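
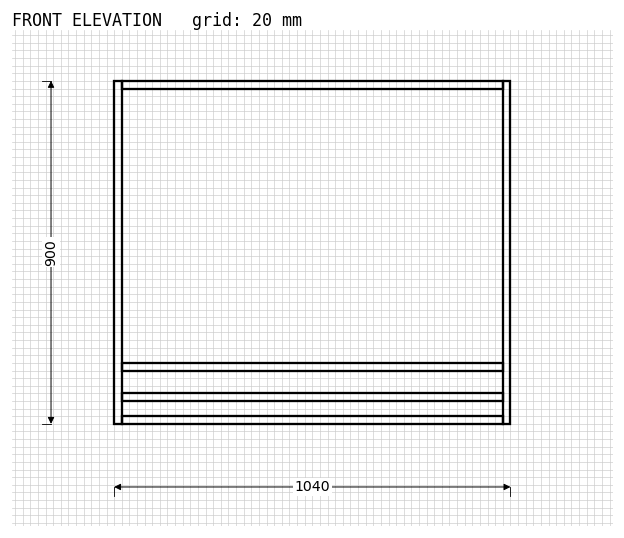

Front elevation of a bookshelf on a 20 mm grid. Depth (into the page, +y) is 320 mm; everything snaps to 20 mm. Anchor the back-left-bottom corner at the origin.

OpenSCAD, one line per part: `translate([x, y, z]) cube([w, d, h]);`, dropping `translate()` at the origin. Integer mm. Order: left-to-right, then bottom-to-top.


cube([20, 320, 900]);
translate([20, 0, 0]) cube([1000, 320, 20]);
translate([20, 0, 60]) cube([1000, 320, 20]);
translate([20, 0, 140]) cube([1000, 320, 20]);
translate([20, 0, 880]) cube([1000, 320, 20]);
translate([1020, 0, 0]) cube([20, 320, 900]);


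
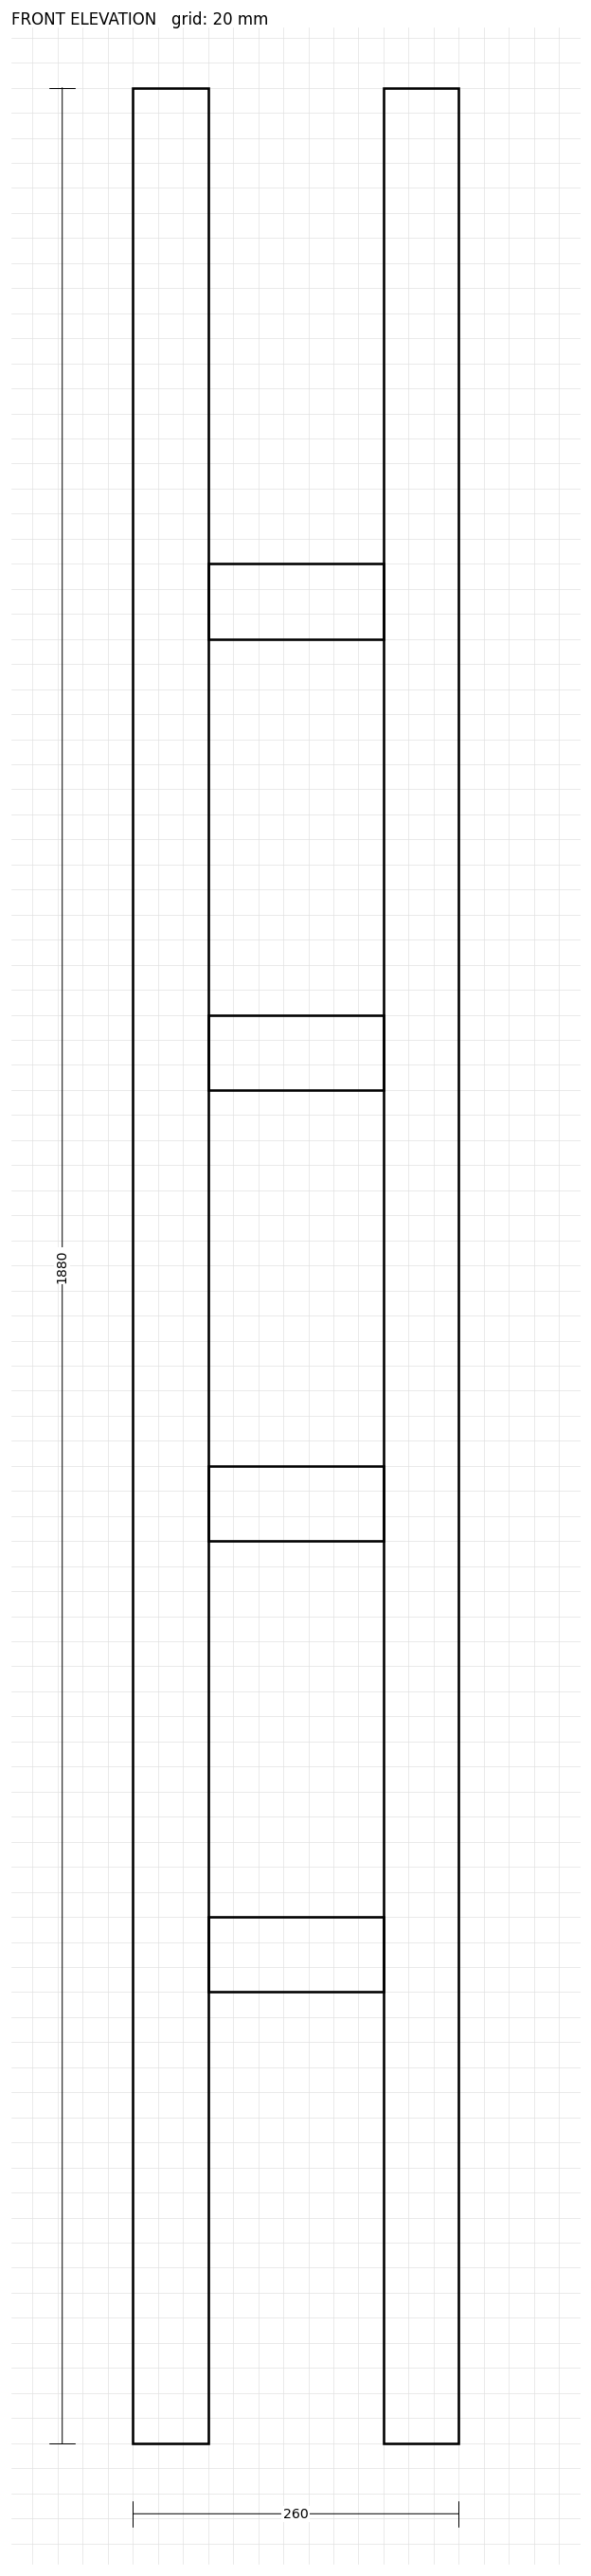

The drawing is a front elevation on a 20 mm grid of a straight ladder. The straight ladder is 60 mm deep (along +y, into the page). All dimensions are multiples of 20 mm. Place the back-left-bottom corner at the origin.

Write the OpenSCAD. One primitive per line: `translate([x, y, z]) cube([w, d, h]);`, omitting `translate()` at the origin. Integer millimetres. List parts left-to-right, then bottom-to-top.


cube([60, 60, 1880]);
translate([60, 0, 360]) cube([140, 60, 60]);
translate([60, 0, 720]) cube([140, 60, 60]);
translate([60, 0, 1080]) cube([140, 60, 60]);
translate([60, 0, 1440]) cube([140, 60, 60]);
translate([200, 0, 0]) cube([60, 60, 1880]);


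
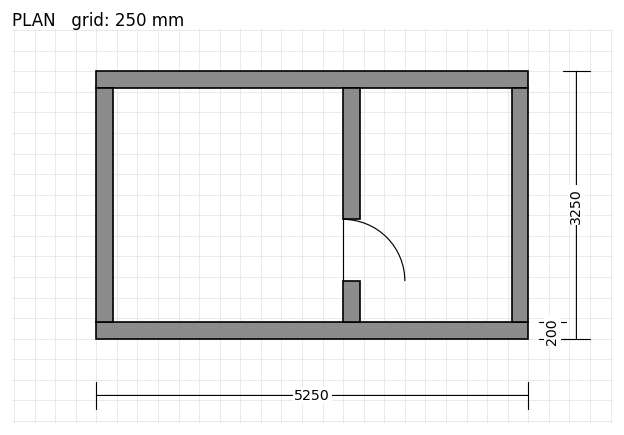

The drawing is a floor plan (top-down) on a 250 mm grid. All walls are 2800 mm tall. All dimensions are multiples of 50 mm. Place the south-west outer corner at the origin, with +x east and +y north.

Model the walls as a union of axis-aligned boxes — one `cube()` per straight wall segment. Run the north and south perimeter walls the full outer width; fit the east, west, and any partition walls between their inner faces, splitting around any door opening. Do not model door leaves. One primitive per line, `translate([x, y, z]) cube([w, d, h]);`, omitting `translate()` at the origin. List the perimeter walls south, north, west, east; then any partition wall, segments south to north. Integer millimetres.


cube([5250, 200, 2800]);
translate([0, 3050, 0]) cube([5250, 200, 2800]);
translate([0, 200, 0]) cube([200, 2850, 2800]);
translate([5050, 200, 0]) cube([200, 2850, 2800]);
translate([3000, 200, 0]) cube([200, 500, 2800]);
translate([3000, 1450, 0]) cube([200, 1600, 2800]);


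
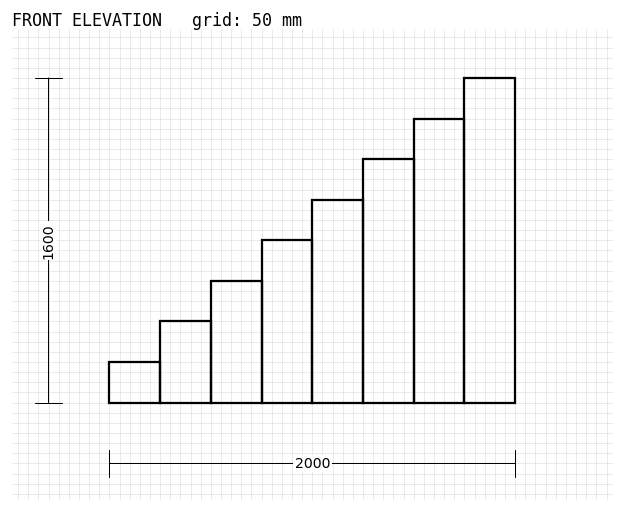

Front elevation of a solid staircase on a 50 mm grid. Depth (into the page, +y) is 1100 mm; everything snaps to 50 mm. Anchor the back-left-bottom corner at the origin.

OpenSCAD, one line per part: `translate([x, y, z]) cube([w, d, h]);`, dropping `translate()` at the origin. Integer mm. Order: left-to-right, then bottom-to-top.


cube([250, 1100, 200]);
translate([250, 0, 0]) cube([250, 1100, 400]);
translate([500, 0, 0]) cube([250, 1100, 600]);
translate([750, 0, 0]) cube([250, 1100, 800]);
translate([1000, 0, 0]) cube([250, 1100, 1000]);
translate([1250, 0, 0]) cube([250, 1100, 1200]);
translate([1500, 0, 0]) cube([250, 1100, 1400]);
translate([1750, 0, 0]) cube([250, 1100, 1600]);


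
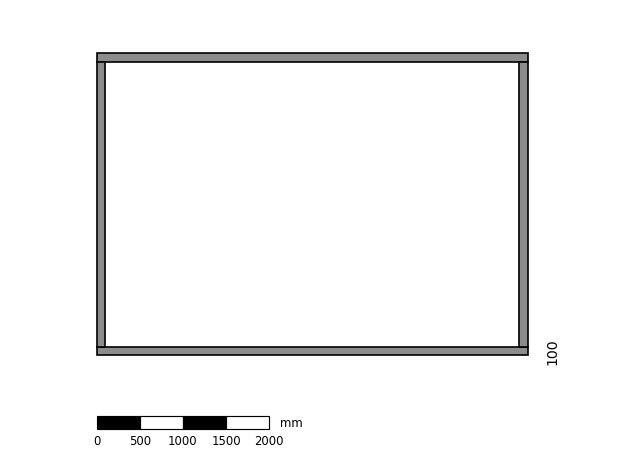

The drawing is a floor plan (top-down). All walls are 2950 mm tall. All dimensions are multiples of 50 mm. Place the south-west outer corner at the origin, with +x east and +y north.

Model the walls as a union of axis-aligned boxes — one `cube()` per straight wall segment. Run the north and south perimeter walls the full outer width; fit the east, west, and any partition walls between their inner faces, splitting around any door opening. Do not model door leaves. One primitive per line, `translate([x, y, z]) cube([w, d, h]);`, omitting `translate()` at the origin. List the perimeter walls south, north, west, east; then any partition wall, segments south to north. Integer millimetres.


cube([5000, 100, 2950]);
translate([0, 3400, 0]) cube([5000, 100, 2950]);
translate([0, 100, 0]) cube([100, 3300, 2950]);
translate([4900, 100, 0]) cube([100, 3300, 2950]);


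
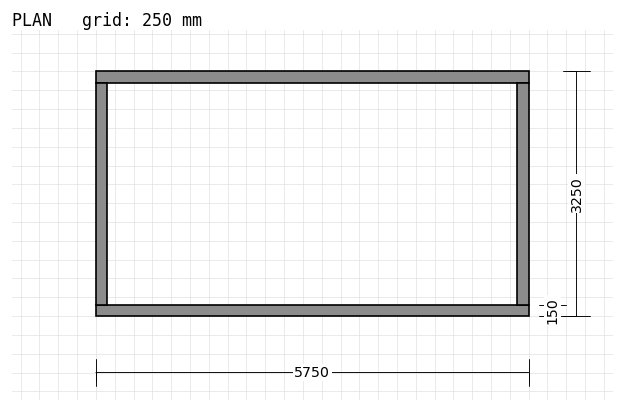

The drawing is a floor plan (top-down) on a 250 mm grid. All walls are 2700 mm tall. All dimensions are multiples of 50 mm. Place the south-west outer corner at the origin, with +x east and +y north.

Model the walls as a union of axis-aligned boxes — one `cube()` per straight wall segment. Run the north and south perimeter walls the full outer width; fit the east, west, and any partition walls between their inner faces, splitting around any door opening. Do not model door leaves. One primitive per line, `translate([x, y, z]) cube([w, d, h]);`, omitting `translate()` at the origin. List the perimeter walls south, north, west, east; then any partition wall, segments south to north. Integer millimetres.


cube([5750, 150, 2700]);
translate([0, 3100, 0]) cube([5750, 150, 2700]);
translate([0, 150, 0]) cube([150, 2950, 2700]);
translate([5600, 150, 0]) cube([150, 2950, 2700]);


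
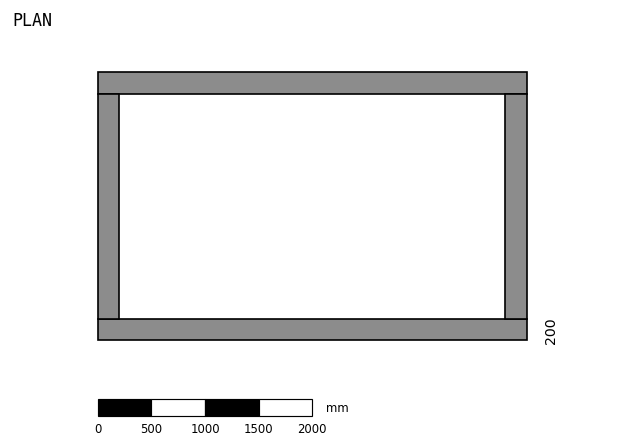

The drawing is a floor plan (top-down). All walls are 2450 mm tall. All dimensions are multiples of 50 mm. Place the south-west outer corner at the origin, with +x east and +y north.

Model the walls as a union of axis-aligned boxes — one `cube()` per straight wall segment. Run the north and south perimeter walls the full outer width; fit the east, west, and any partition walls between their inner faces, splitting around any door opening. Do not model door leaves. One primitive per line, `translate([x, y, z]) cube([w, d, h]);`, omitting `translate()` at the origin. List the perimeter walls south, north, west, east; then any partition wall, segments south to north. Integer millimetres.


cube([4000, 200, 2450]);
translate([0, 2300, 0]) cube([4000, 200, 2450]);
translate([0, 200, 0]) cube([200, 2100, 2450]);
translate([3800, 200, 0]) cube([200, 2100, 2450]);


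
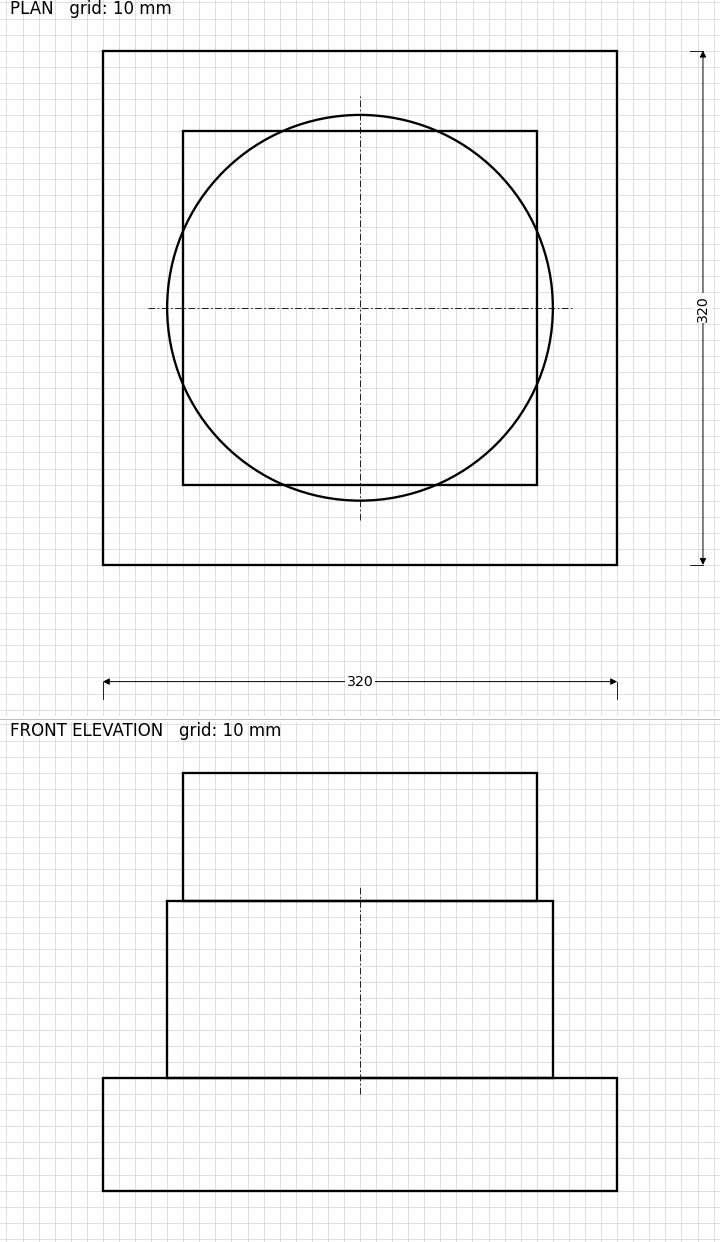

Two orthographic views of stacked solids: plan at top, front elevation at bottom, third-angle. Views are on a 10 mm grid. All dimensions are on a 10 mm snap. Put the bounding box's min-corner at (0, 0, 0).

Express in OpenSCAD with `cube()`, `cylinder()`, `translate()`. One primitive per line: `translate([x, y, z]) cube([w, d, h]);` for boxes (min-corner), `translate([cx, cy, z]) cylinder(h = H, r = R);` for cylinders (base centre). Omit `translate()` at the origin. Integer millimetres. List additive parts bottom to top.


cube([320, 320, 70]);
translate([160, 160, 70]) cylinder(h = 110, r = 120);
translate([50, 50, 180]) cube([220, 220, 80]);


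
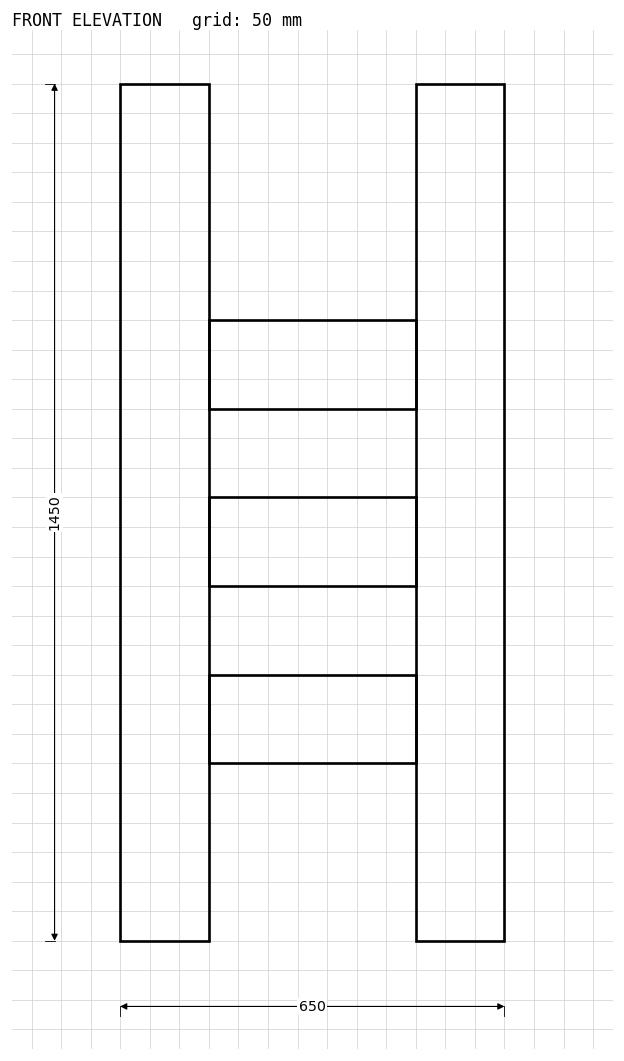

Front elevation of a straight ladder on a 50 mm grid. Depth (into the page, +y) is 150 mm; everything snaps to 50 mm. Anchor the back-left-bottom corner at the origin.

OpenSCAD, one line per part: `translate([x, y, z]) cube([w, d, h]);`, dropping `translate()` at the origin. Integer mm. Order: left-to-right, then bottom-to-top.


cube([150, 150, 1450]);
translate([150, 0, 300]) cube([350, 150, 150]);
translate([150, 0, 600]) cube([350, 150, 150]);
translate([150, 0, 900]) cube([350, 150, 150]);
translate([500, 0, 0]) cube([150, 150, 1450]);


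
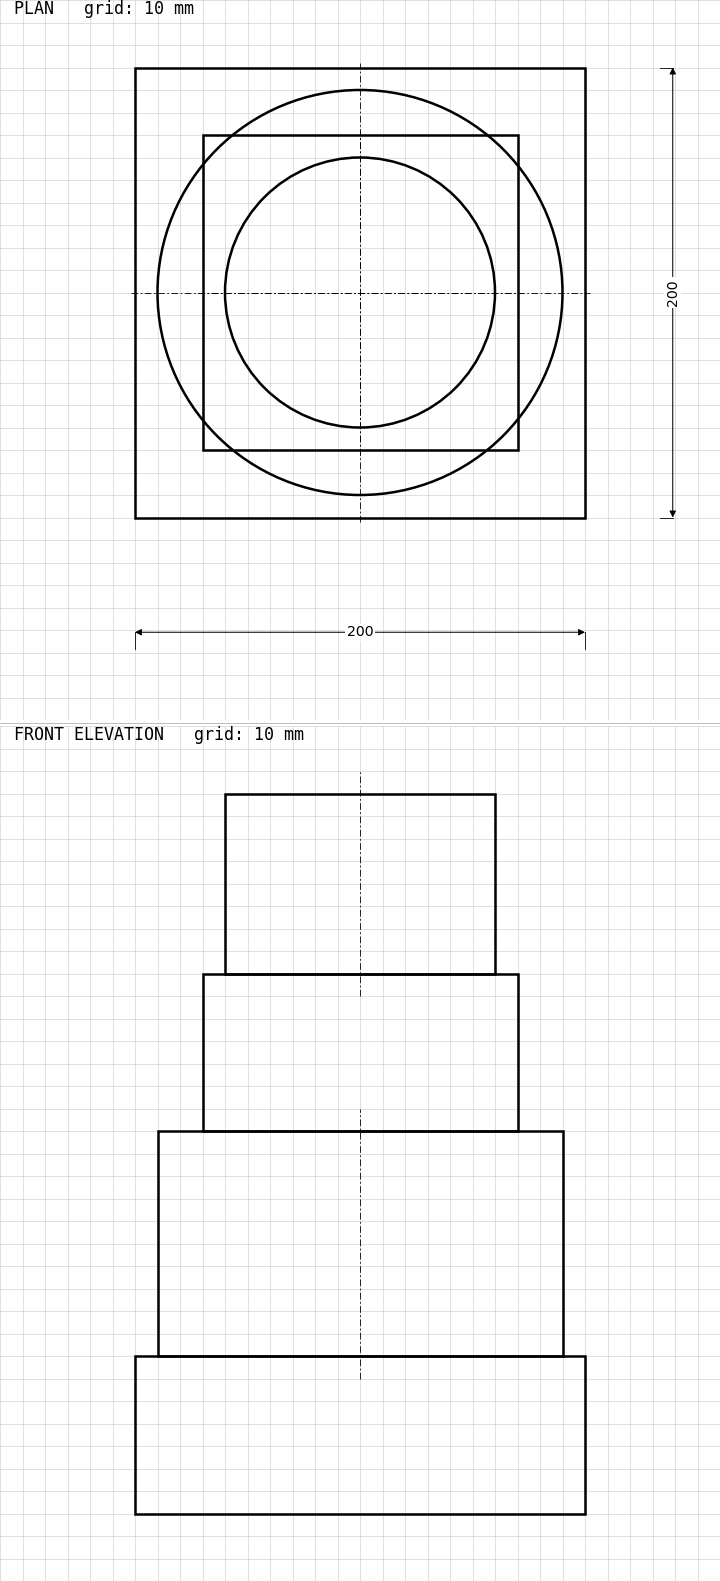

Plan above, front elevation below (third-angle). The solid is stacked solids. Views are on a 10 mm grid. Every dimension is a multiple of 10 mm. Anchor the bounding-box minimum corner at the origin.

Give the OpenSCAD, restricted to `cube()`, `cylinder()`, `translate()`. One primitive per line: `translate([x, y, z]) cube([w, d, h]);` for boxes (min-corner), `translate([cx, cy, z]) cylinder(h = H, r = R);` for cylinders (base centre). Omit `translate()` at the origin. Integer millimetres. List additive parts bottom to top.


cube([200, 200, 70]);
translate([100, 100, 70]) cylinder(h = 100, r = 90);
translate([30, 30, 170]) cube([140, 140, 70]);
translate([100, 100, 240]) cylinder(h = 80, r = 60);


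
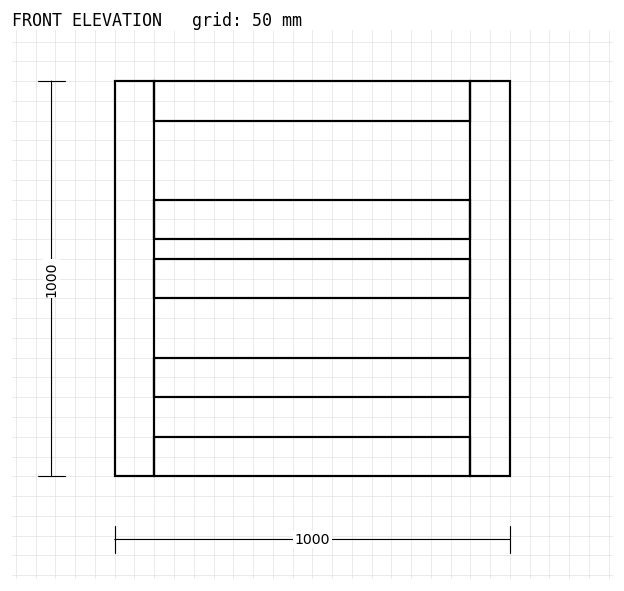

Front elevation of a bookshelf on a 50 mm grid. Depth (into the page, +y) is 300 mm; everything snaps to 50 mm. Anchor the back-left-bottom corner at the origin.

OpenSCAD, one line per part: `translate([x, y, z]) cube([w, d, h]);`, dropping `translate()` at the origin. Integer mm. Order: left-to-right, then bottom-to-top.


cube([100, 300, 1000]);
translate([100, 0, 0]) cube([800, 300, 100]);
translate([100, 0, 200]) cube([800, 300, 100]);
translate([100, 0, 450]) cube([800, 300, 100]);
translate([100, 0, 600]) cube([800, 300, 100]);
translate([100, 0, 900]) cube([800, 300, 100]);
translate([900, 0, 0]) cube([100, 300, 1000]);


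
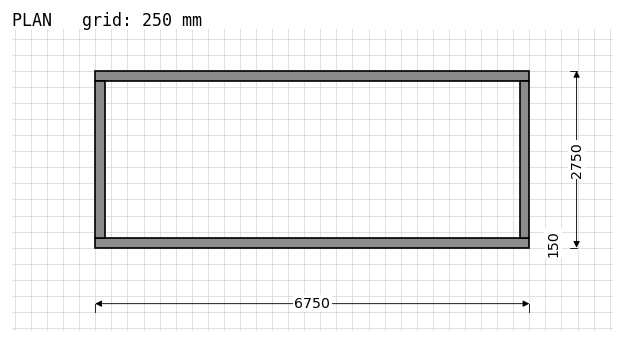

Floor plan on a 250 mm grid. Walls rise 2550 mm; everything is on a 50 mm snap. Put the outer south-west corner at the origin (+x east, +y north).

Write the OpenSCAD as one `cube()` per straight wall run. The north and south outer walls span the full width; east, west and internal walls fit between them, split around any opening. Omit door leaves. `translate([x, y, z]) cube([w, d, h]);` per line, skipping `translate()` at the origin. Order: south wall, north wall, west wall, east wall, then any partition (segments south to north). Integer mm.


cube([6750, 150, 2550]);
translate([0, 2600, 0]) cube([6750, 150, 2550]);
translate([0, 150, 0]) cube([150, 2450, 2550]);
translate([6600, 150, 0]) cube([150, 2450, 2550]);


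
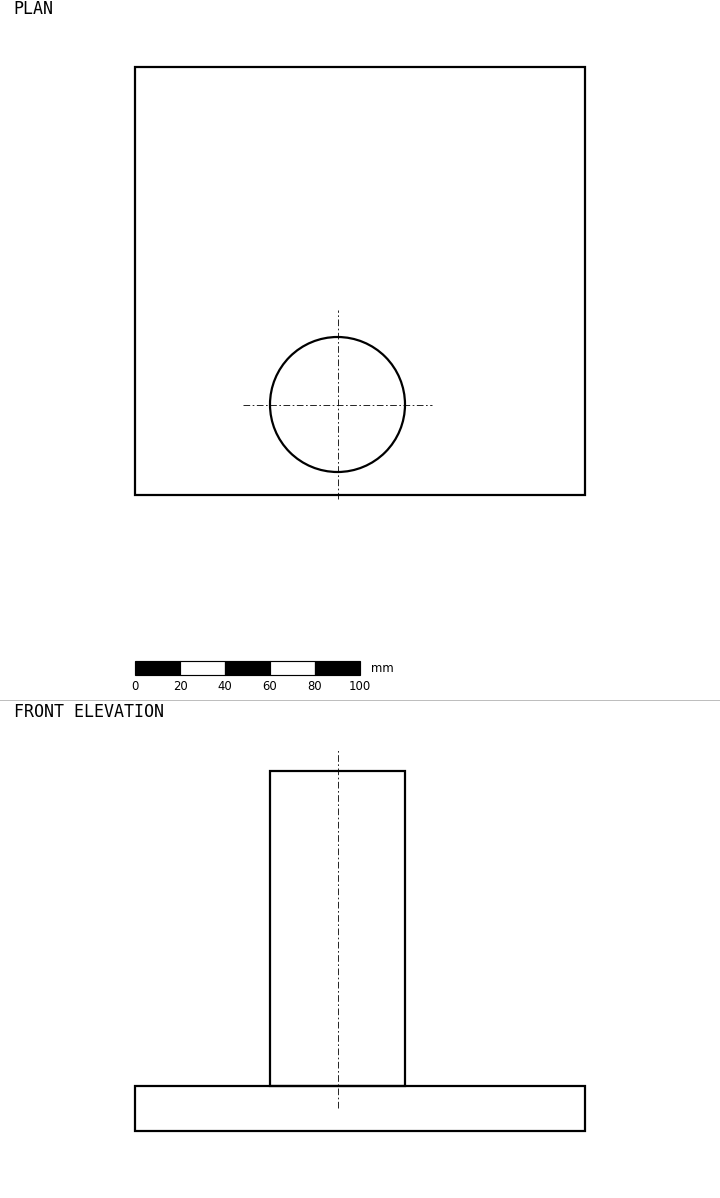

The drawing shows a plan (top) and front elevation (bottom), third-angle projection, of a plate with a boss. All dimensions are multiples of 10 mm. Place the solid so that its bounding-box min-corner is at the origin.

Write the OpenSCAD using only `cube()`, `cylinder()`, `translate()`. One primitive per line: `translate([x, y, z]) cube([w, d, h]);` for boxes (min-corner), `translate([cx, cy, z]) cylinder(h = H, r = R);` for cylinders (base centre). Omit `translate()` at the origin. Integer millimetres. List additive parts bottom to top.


cube([200, 190, 20]);
translate([90, 40, 20]) cylinder(h = 140, r = 30);


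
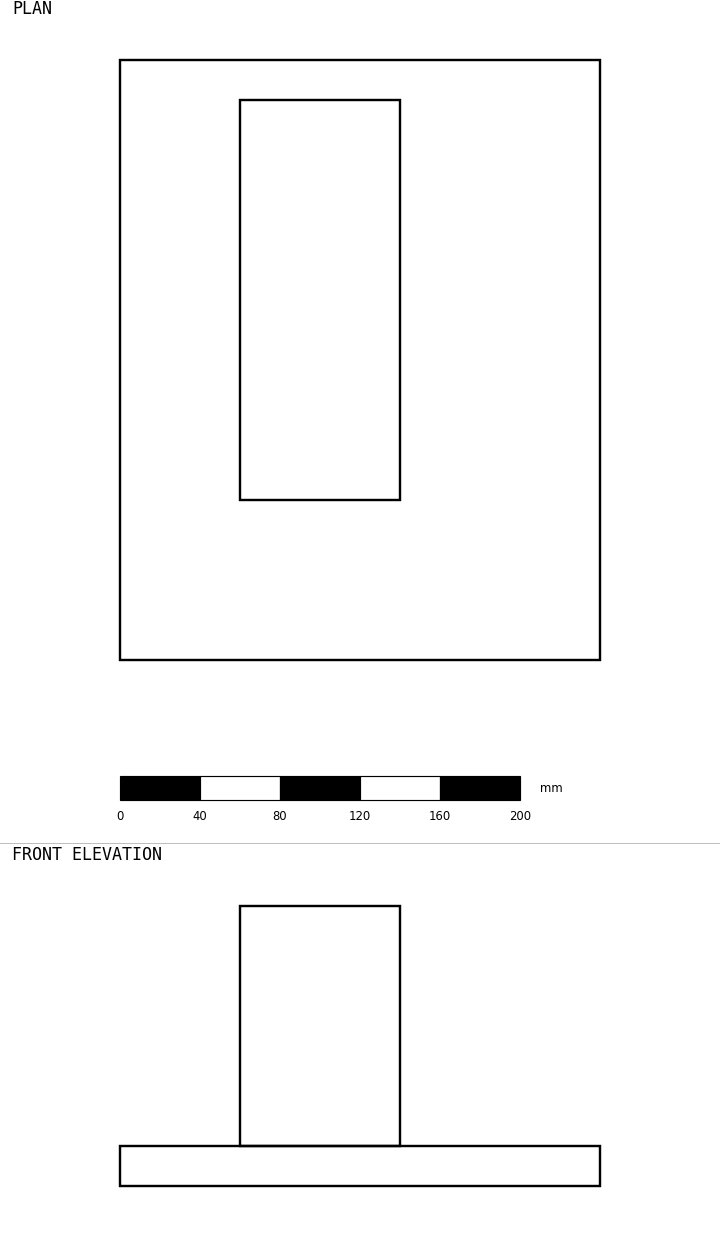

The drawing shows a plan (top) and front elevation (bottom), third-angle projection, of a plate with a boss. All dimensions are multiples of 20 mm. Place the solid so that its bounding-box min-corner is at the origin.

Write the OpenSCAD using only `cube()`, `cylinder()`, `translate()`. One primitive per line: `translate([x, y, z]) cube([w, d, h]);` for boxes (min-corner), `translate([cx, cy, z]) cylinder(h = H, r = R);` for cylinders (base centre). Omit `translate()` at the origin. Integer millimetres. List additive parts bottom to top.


cube([240, 300, 20]);
translate([60, 80, 20]) cube([80, 200, 120]);


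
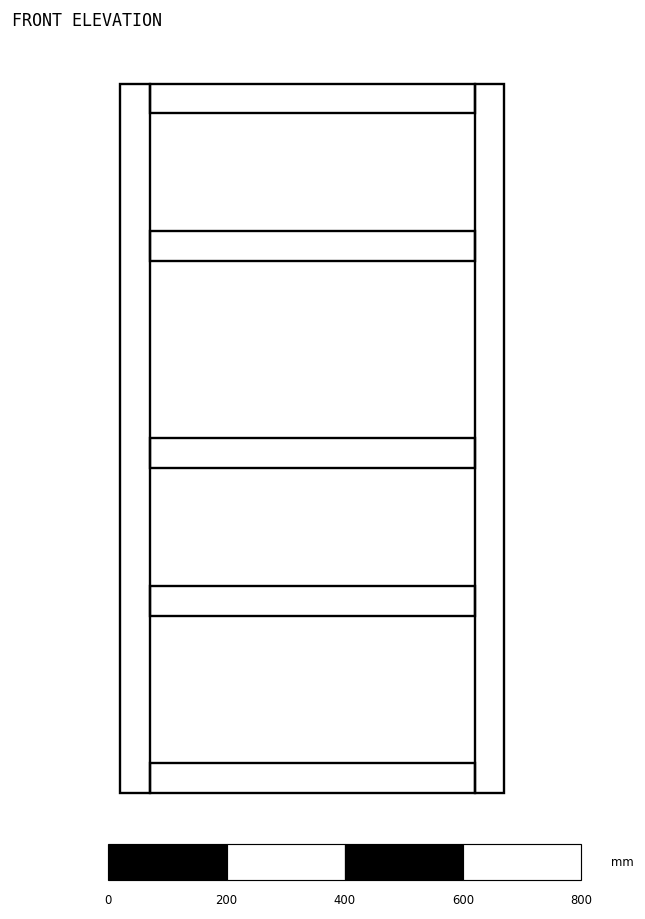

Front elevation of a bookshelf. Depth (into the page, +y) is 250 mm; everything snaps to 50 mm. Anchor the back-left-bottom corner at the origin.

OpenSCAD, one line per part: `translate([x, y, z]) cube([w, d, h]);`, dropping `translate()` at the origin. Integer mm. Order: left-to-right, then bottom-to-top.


cube([50, 250, 1200]);
translate([50, 0, 0]) cube([550, 250, 50]);
translate([50, 0, 300]) cube([550, 250, 50]);
translate([50, 0, 550]) cube([550, 250, 50]);
translate([50, 0, 900]) cube([550, 250, 50]);
translate([50, 0, 1150]) cube([550, 250, 50]);
translate([600, 0, 0]) cube([50, 250, 1200]);


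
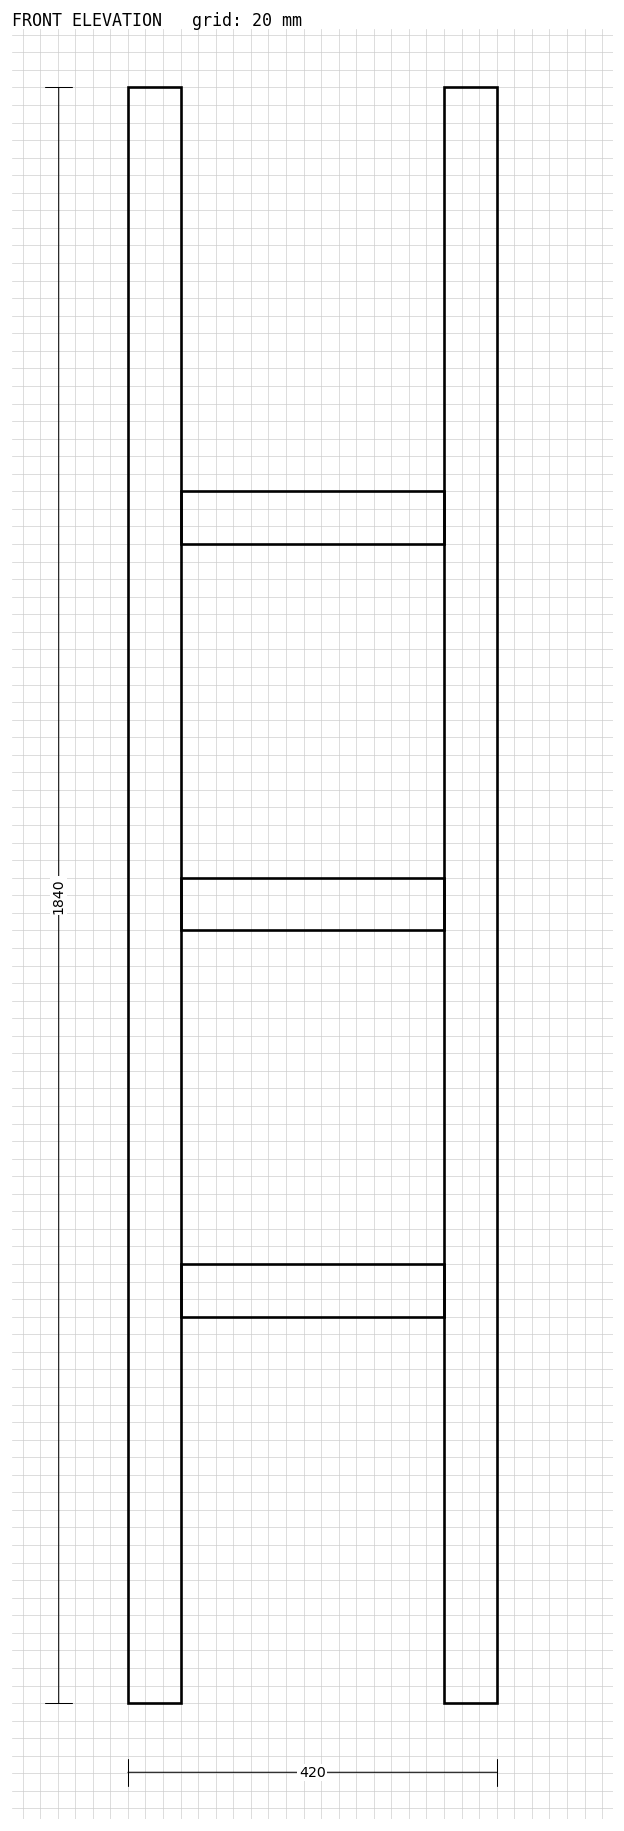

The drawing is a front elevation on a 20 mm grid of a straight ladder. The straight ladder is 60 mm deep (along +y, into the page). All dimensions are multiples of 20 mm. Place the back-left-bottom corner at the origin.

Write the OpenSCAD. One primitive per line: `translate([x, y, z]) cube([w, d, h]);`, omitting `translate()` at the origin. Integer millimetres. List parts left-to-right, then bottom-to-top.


cube([60, 60, 1840]);
translate([60, 0, 440]) cube([300, 60, 60]);
translate([60, 0, 880]) cube([300, 60, 60]);
translate([60, 0, 1320]) cube([300, 60, 60]);
translate([360, 0, 0]) cube([60, 60, 1840]);


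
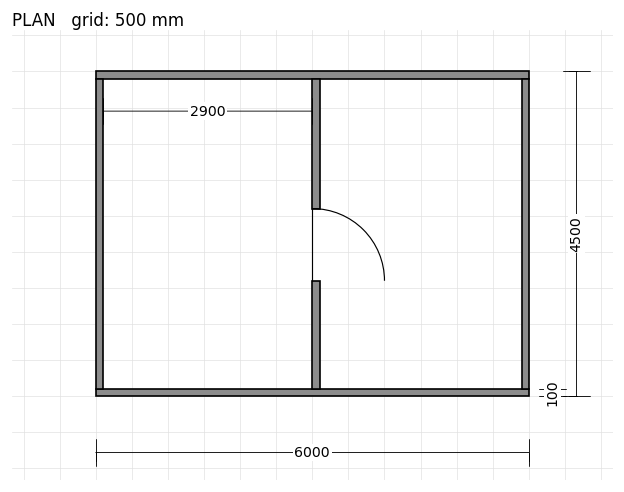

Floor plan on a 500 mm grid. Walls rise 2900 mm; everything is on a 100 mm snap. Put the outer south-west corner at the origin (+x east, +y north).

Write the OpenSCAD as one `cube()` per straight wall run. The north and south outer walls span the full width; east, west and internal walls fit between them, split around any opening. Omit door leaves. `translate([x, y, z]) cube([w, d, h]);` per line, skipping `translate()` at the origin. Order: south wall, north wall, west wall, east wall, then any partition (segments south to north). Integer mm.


cube([6000, 100, 2900]);
translate([0, 4400, 0]) cube([6000, 100, 2900]);
translate([0, 100, 0]) cube([100, 4300, 2900]);
translate([5900, 100, 0]) cube([100, 4300, 2900]);
translate([3000, 100, 0]) cube([100, 1500, 2900]);
translate([3000, 2600, 0]) cube([100, 1800, 2900]);


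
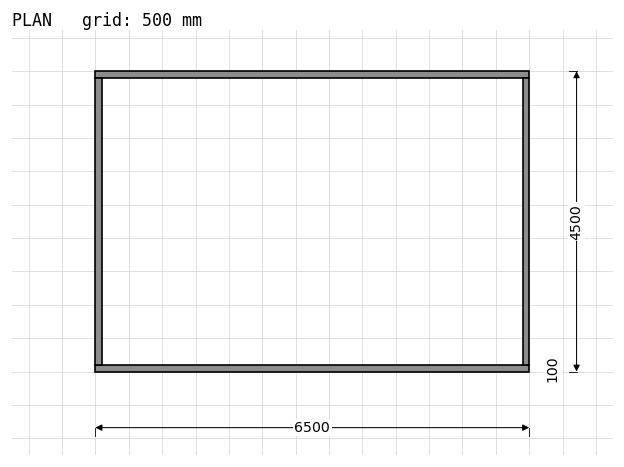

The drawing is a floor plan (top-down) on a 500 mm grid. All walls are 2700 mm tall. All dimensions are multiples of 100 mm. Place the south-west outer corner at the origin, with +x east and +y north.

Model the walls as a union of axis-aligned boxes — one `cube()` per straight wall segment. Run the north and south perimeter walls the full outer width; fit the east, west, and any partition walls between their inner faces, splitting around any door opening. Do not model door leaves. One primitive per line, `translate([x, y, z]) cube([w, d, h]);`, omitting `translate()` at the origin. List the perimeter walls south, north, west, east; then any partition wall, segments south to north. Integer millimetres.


cube([6500, 100, 2700]);
translate([0, 4400, 0]) cube([6500, 100, 2700]);
translate([0, 100, 0]) cube([100, 4300, 2700]);
translate([6400, 100, 0]) cube([100, 4300, 2700]);


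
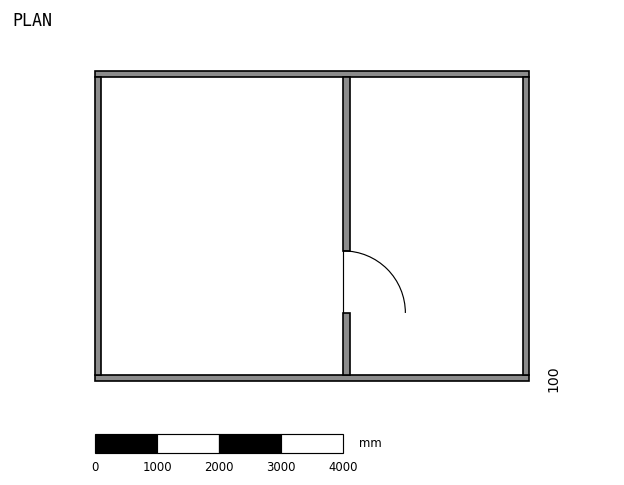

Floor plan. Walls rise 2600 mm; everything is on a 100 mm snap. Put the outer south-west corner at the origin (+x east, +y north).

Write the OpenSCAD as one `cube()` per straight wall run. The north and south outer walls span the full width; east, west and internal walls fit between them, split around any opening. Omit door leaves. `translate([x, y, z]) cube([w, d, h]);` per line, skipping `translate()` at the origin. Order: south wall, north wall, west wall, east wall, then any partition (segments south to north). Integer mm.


cube([7000, 100, 2600]);
translate([0, 4900, 0]) cube([7000, 100, 2600]);
translate([0, 100, 0]) cube([100, 4800, 2600]);
translate([6900, 100, 0]) cube([100, 4800, 2600]);
translate([4000, 100, 0]) cube([100, 1000, 2600]);
translate([4000, 2100, 0]) cube([100, 2800, 2600]);


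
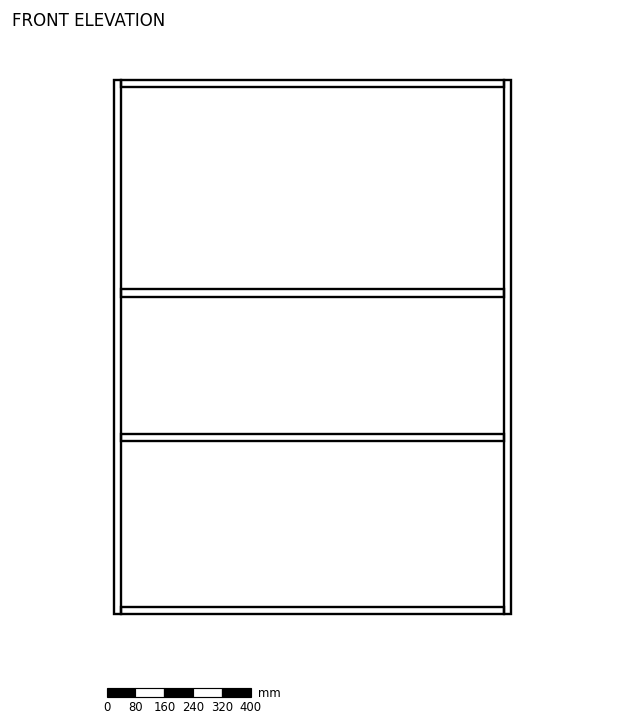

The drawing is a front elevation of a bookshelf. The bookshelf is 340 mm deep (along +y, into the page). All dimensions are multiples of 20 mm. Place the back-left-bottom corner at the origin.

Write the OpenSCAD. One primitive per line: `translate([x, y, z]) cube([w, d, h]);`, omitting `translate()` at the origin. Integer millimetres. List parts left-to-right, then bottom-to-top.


cube([20, 340, 1480]);
translate([20, 0, 0]) cube([1060, 340, 20]);
translate([20, 0, 480]) cube([1060, 340, 20]);
translate([20, 0, 880]) cube([1060, 340, 20]);
translate([20, 0, 1460]) cube([1060, 340, 20]);
translate([1080, 0, 0]) cube([20, 340, 1480]);


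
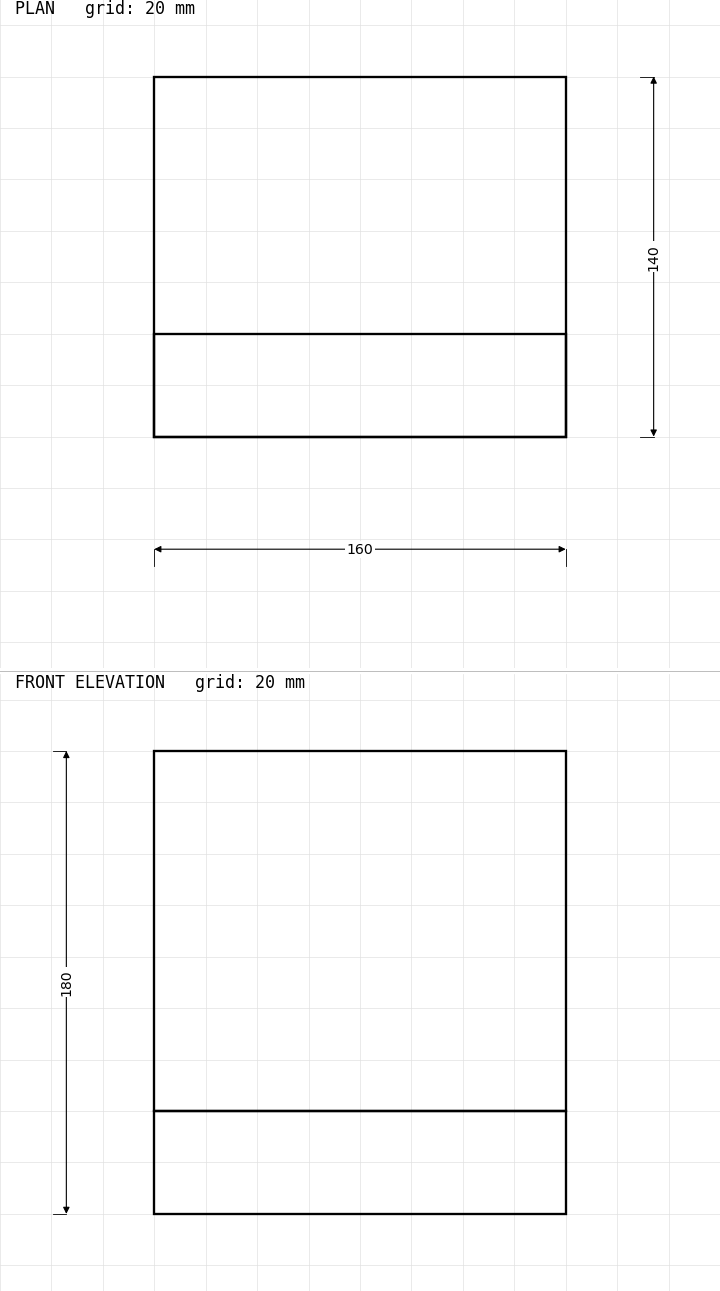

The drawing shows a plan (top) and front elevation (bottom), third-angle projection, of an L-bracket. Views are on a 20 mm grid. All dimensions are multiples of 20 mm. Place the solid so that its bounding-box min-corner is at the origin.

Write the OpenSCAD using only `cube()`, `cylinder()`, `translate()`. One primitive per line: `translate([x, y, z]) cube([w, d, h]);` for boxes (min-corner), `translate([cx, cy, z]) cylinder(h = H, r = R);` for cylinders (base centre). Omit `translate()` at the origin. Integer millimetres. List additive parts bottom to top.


cube([160, 140, 40]);
translate([0, 0, 40]) cube([160, 40, 140]);


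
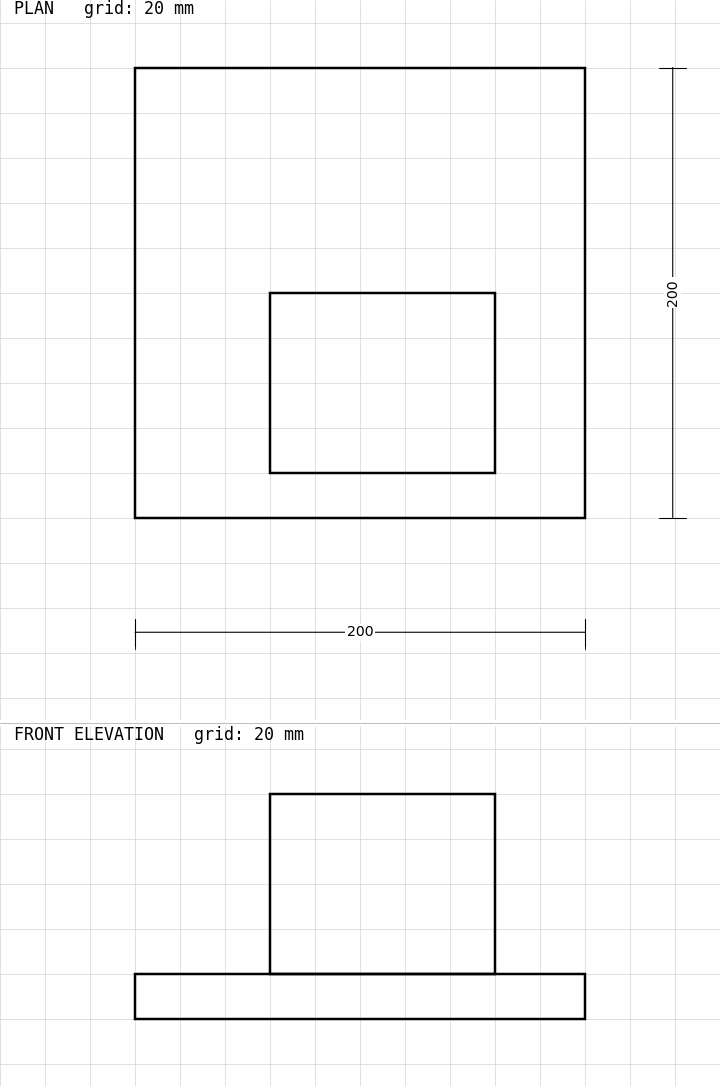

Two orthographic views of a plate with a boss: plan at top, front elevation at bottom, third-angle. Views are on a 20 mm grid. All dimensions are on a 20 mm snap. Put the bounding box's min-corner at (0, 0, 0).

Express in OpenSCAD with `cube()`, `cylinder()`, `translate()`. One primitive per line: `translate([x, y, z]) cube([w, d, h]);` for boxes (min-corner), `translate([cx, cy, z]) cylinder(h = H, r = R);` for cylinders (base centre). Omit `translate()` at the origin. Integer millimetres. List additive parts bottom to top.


cube([200, 200, 20]);
translate([60, 20, 20]) cube([100, 80, 80]);


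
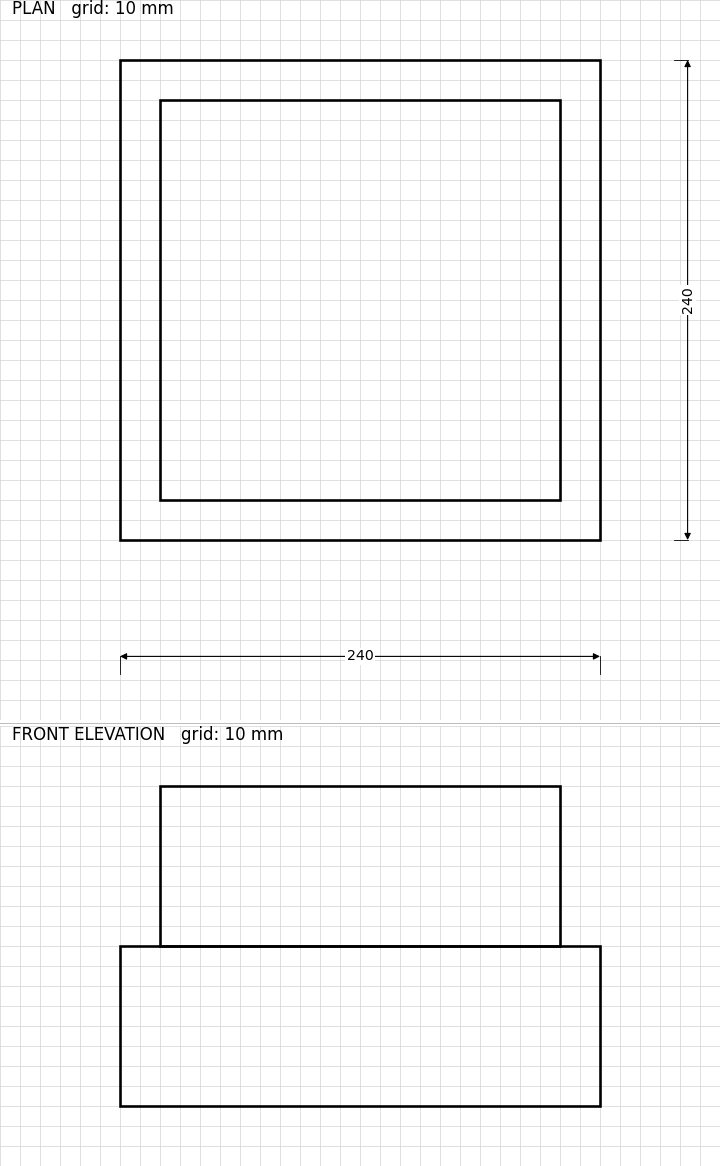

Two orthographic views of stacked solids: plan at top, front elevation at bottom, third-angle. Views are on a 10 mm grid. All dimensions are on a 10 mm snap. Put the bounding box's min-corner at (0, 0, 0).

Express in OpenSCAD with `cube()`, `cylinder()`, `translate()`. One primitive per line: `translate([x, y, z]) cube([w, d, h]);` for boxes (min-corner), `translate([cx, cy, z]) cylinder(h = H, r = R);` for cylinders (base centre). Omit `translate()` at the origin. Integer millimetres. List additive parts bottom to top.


cube([240, 240, 80]);
translate([20, 20, 80]) cube([200, 200, 80]);


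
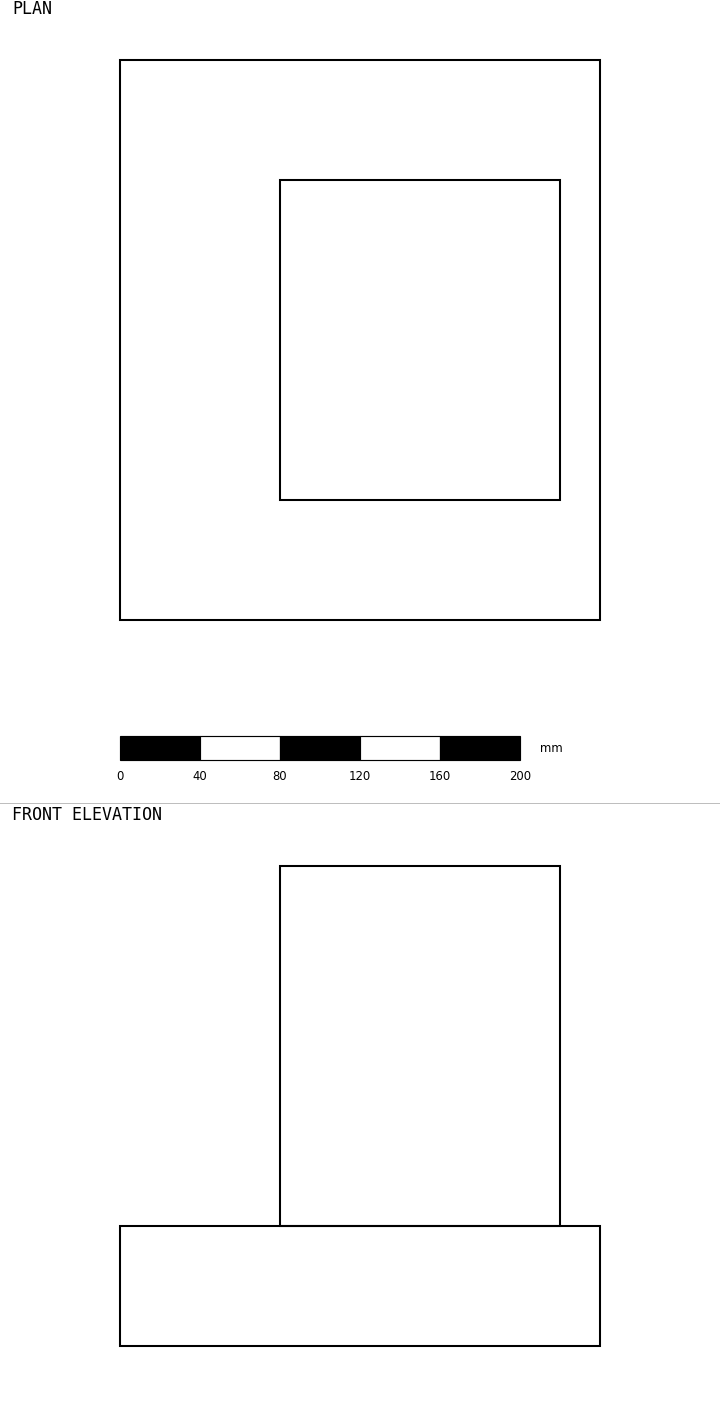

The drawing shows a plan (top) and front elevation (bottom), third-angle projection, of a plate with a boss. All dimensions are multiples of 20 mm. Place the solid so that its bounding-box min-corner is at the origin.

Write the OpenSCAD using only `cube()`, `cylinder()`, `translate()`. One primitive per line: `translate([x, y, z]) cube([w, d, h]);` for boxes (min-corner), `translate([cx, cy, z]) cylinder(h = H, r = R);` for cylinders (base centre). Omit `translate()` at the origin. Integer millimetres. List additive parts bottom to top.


cube([240, 280, 60]);
translate([80, 60, 60]) cube([140, 160, 180]);


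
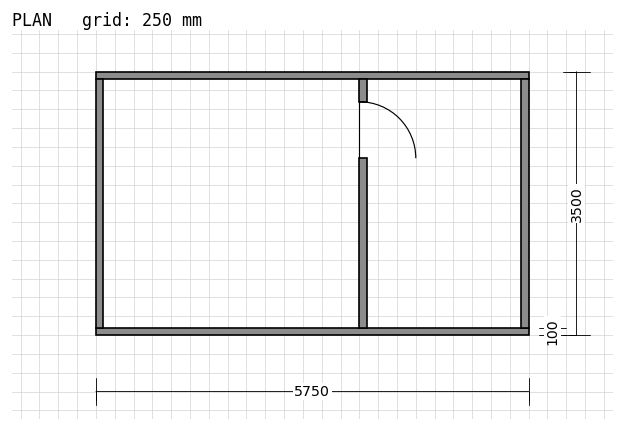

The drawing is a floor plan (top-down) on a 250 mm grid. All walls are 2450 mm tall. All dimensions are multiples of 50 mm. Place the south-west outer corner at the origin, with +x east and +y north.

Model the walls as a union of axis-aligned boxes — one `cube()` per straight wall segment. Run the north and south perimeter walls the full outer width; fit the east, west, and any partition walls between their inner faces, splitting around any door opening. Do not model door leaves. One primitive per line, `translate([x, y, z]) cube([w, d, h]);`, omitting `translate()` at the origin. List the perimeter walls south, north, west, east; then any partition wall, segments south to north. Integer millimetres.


cube([5750, 100, 2450]);
translate([0, 3400, 0]) cube([5750, 100, 2450]);
translate([0, 100, 0]) cube([100, 3300, 2450]);
translate([5650, 100, 0]) cube([100, 3300, 2450]);
translate([3500, 100, 0]) cube([100, 2250, 2450]);
translate([3500, 3100, 0]) cube([100, 300, 2450]);


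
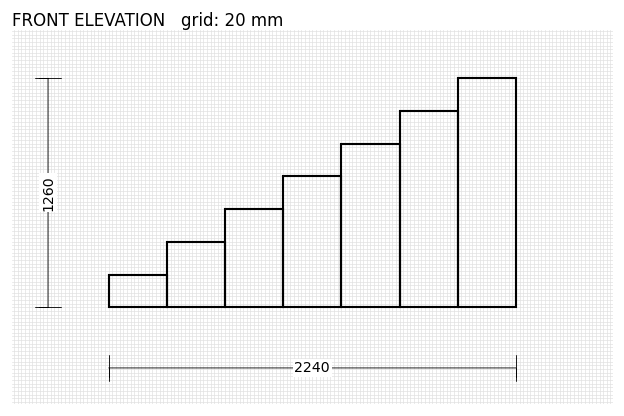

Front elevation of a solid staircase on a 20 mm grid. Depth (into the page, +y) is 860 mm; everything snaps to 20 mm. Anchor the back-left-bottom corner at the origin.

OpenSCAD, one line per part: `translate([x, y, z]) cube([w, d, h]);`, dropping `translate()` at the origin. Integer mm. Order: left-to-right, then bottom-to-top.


cube([320, 860, 180]);
translate([320, 0, 0]) cube([320, 860, 360]);
translate([640, 0, 0]) cube([320, 860, 540]);
translate([960, 0, 0]) cube([320, 860, 720]);
translate([1280, 0, 0]) cube([320, 860, 900]);
translate([1600, 0, 0]) cube([320, 860, 1080]);
translate([1920, 0, 0]) cube([320, 860, 1260]);


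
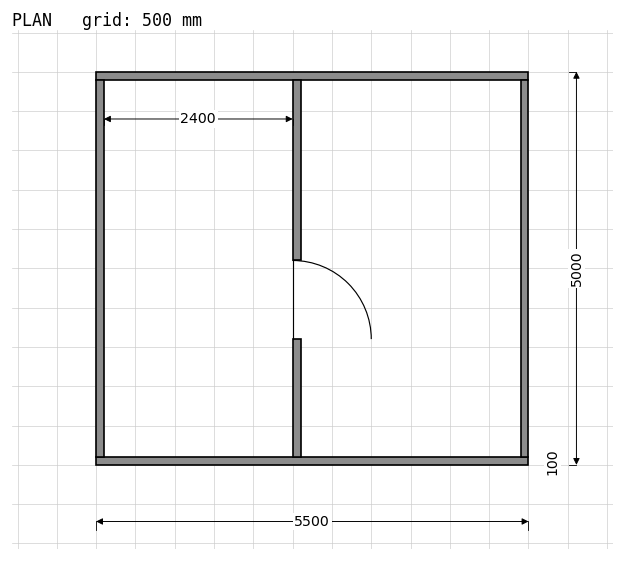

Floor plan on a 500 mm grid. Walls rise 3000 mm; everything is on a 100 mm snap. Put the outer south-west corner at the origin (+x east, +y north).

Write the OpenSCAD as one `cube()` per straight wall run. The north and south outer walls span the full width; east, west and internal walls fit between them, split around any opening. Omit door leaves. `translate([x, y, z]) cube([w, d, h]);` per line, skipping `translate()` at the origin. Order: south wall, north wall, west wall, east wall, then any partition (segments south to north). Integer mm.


cube([5500, 100, 3000]);
translate([0, 4900, 0]) cube([5500, 100, 3000]);
translate([0, 100, 0]) cube([100, 4800, 3000]);
translate([5400, 100, 0]) cube([100, 4800, 3000]);
translate([2500, 100, 0]) cube([100, 1500, 3000]);
translate([2500, 2600, 0]) cube([100, 2300, 3000]);


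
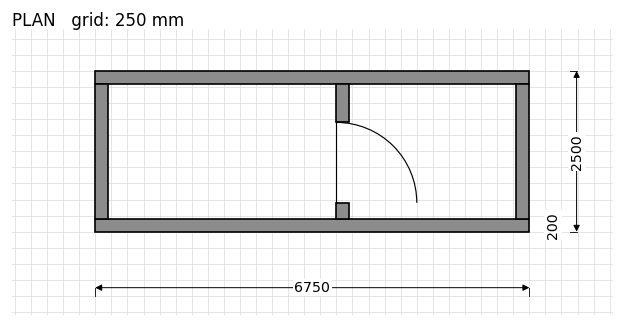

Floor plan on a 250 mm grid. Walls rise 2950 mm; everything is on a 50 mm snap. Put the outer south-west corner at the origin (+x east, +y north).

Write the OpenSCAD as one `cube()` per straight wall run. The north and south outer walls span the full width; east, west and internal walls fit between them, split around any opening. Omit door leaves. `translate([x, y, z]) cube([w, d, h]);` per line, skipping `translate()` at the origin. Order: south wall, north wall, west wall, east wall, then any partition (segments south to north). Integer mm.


cube([6750, 200, 2950]);
translate([0, 2300, 0]) cube([6750, 200, 2950]);
translate([0, 200, 0]) cube([200, 2100, 2950]);
translate([6550, 200, 0]) cube([200, 2100, 2950]);
translate([3750, 200, 0]) cube([200, 250, 2950]);
translate([3750, 1700, 0]) cube([200, 600, 2950]);


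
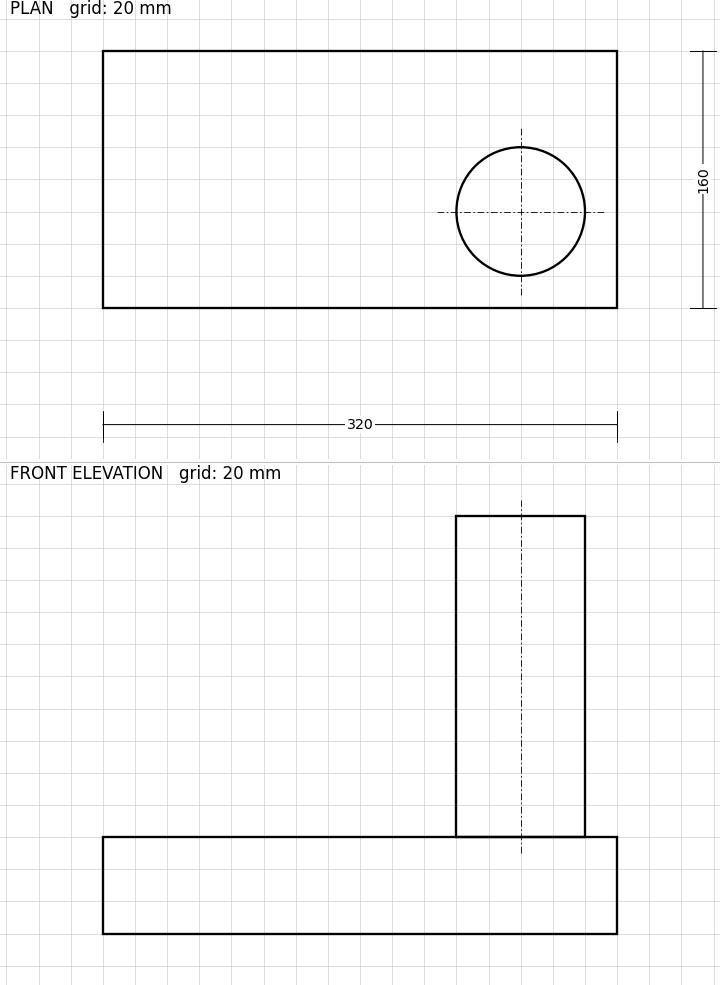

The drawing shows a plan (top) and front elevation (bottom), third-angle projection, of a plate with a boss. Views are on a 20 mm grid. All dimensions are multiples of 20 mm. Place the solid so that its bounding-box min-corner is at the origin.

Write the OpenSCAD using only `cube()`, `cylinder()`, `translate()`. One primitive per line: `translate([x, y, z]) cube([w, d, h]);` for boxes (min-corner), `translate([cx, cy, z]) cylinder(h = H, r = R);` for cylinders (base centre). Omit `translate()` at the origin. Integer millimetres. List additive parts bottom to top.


cube([320, 160, 60]);
translate([260, 60, 60]) cylinder(h = 200, r = 40);


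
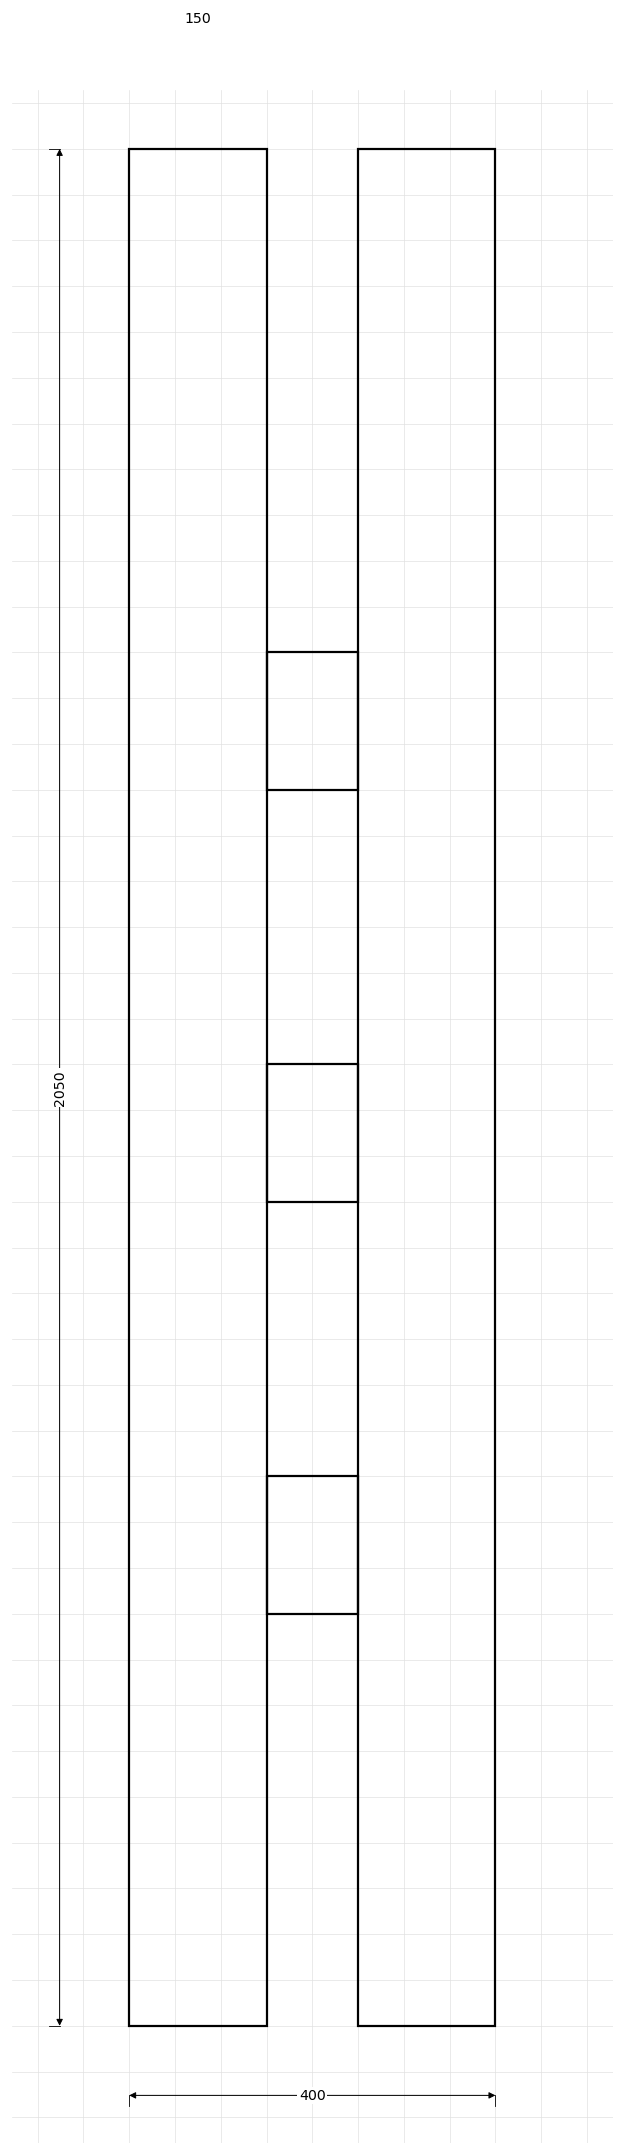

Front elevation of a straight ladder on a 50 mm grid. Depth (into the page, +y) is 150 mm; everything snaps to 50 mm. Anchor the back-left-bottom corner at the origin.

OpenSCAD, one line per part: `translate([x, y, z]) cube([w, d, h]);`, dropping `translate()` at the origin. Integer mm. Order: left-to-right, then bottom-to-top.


cube([150, 150, 2050]);
translate([150, 0, 450]) cube([100, 150, 150]);
translate([150, 0, 900]) cube([100, 150, 150]);
translate([150, 0, 1350]) cube([100, 150, 150]);
translate([250, 0, 0]) cube([150, 150, 2050]);


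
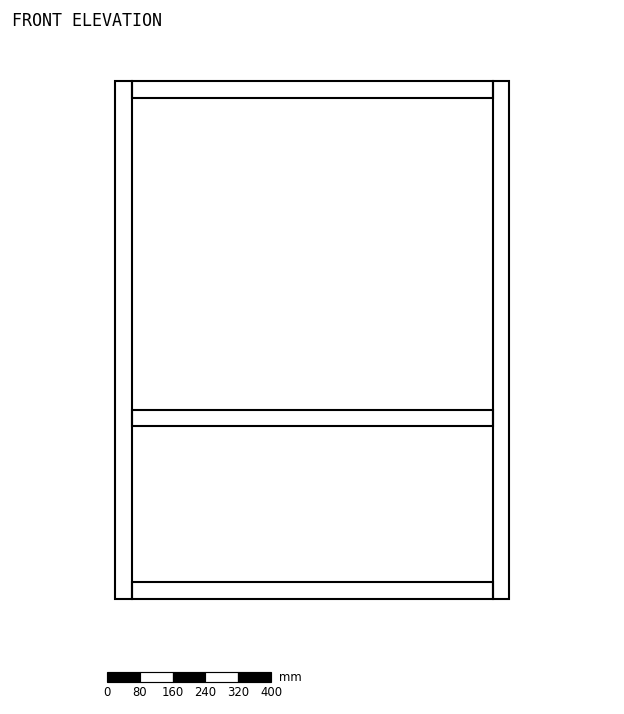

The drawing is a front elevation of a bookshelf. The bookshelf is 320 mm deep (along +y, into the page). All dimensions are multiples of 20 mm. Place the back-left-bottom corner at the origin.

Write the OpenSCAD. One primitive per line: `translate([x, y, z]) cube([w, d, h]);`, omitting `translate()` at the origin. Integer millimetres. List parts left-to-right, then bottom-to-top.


cube([40, 320, 1260]);
translate([40, 0, 0]) cube([880, 320, 40]);
translate([40, 0, 420]) cube([880, 320, 40]);
translate([40, 0, 1220]) cube([880, 320, 40]);
translate([920, 0, 0]) cube([40, 320, 1260]);


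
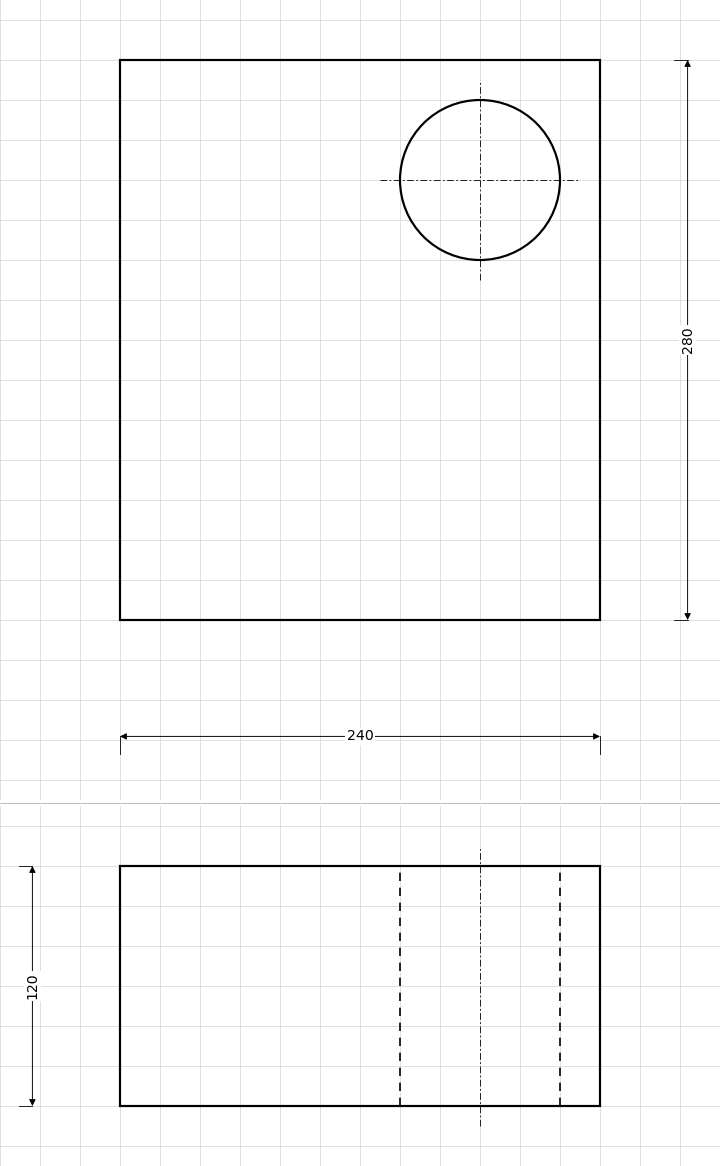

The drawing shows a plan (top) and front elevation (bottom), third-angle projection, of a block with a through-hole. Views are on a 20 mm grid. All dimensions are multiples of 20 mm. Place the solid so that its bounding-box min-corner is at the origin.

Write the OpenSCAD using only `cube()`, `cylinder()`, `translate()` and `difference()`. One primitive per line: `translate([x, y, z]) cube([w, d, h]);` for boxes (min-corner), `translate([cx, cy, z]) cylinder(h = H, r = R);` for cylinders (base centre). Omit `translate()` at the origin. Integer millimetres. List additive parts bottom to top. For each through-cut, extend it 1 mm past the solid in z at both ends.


difference() {
  cube([240, 280, 120]);
  translate([180, 220, -1]) cylinder(h = 122, r = 40);
}


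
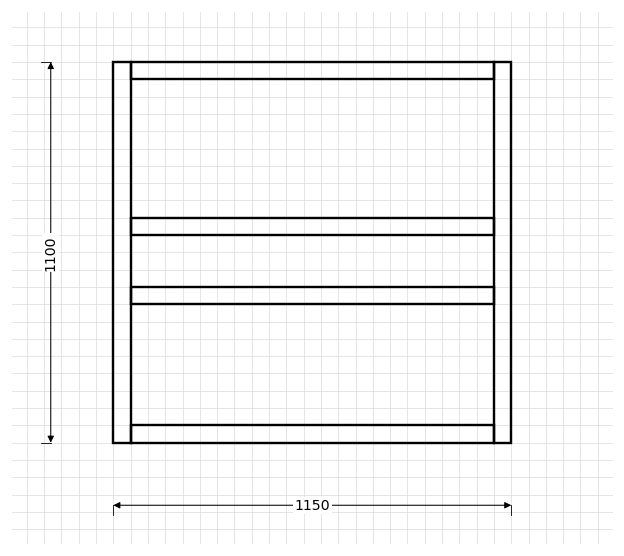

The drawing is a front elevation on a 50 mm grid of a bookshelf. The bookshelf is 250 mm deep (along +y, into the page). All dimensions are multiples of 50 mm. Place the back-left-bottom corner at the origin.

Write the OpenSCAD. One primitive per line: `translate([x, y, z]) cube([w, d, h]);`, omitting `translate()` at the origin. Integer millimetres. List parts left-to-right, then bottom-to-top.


cube([50, 250, 1100]);
translate([50, 0, 0]) cube([1050, 250, 50]);
translate([50, 0, 400]) cube([1050, 250, 50]);
translate([50, 0, 600]) cube([1050, 250, 50]);
translate([50, 0, 1050]) cube([1050, 250, 50]);
translate([1100, 0, 0]) cube([50, 250, 1100]);


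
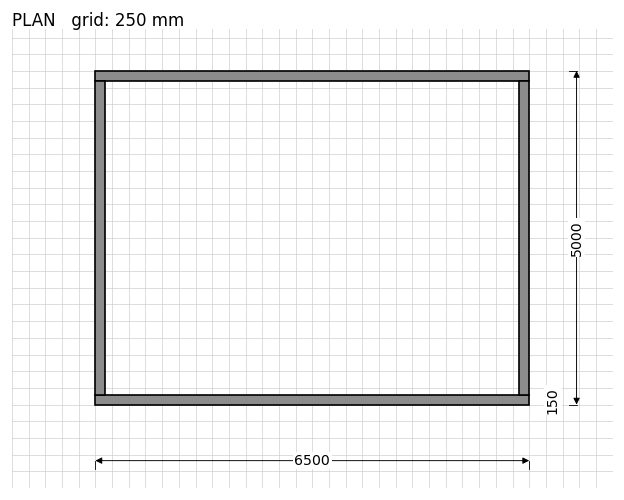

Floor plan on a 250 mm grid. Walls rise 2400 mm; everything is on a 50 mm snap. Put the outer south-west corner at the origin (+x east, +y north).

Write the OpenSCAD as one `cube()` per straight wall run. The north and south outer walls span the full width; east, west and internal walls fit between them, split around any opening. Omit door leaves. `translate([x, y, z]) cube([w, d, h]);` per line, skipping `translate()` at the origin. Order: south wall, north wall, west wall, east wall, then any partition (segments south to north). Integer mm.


cube([6500, 150, 2400]);
translate([0, 4850, 0]) cube([6500, 150, 2400]);
translate([0, 150, 0]) cube([150, 4700, 2400]);
translate([6350, 150, 0]) cube([150, 4700, 2400]);


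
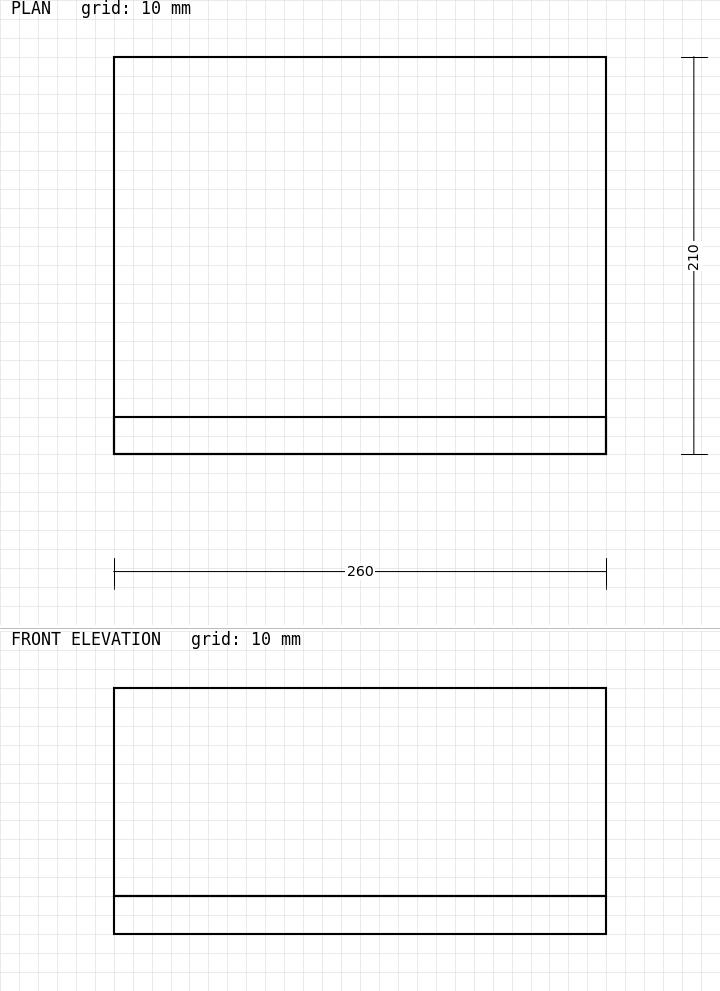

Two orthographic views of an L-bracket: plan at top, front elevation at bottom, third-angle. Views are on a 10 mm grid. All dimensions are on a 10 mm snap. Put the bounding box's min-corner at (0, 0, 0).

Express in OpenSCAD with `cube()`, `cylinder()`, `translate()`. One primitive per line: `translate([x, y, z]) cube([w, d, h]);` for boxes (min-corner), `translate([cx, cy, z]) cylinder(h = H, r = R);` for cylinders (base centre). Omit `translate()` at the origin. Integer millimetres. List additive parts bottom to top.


cube([260, 210, 20]);
translate([0, 0, 20]) cube([260, 20, 110]);


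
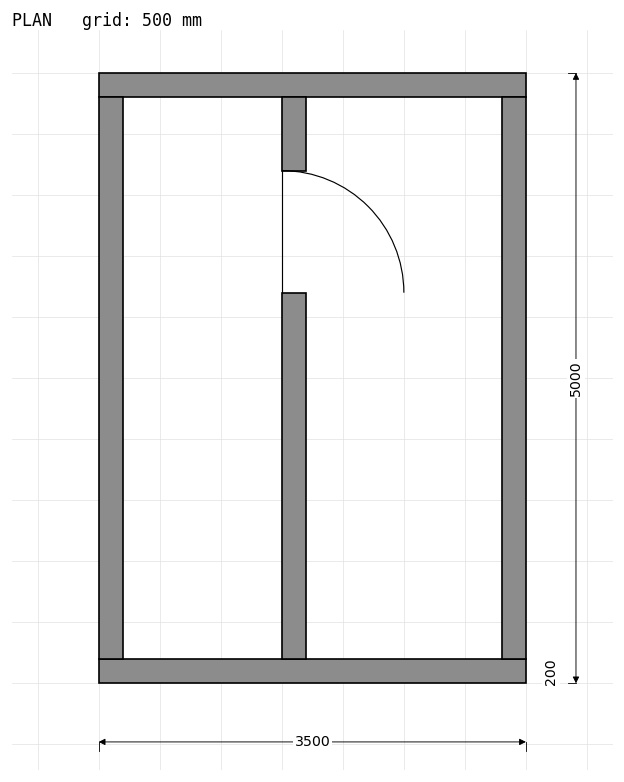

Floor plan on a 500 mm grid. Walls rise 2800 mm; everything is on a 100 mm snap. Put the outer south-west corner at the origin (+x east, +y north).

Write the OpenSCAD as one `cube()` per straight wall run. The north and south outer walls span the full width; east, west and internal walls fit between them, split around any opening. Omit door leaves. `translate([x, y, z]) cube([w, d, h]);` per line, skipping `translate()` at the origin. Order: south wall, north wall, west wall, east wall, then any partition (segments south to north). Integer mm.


cube([3500, 200, 2800]);
translate([0, 4800, 0]) cube([3500, 200, 2800]);
translate([0, 200, 0]) cube([200, 4600, 2800]);
translate([3300, 200, 0]) cube([200, 4600, 2800]);
translate([1500, 200, 0]) cube([200, 3000, 2800]);
translate([1500, 4200, 0]) cube([200, 600, 2800]);


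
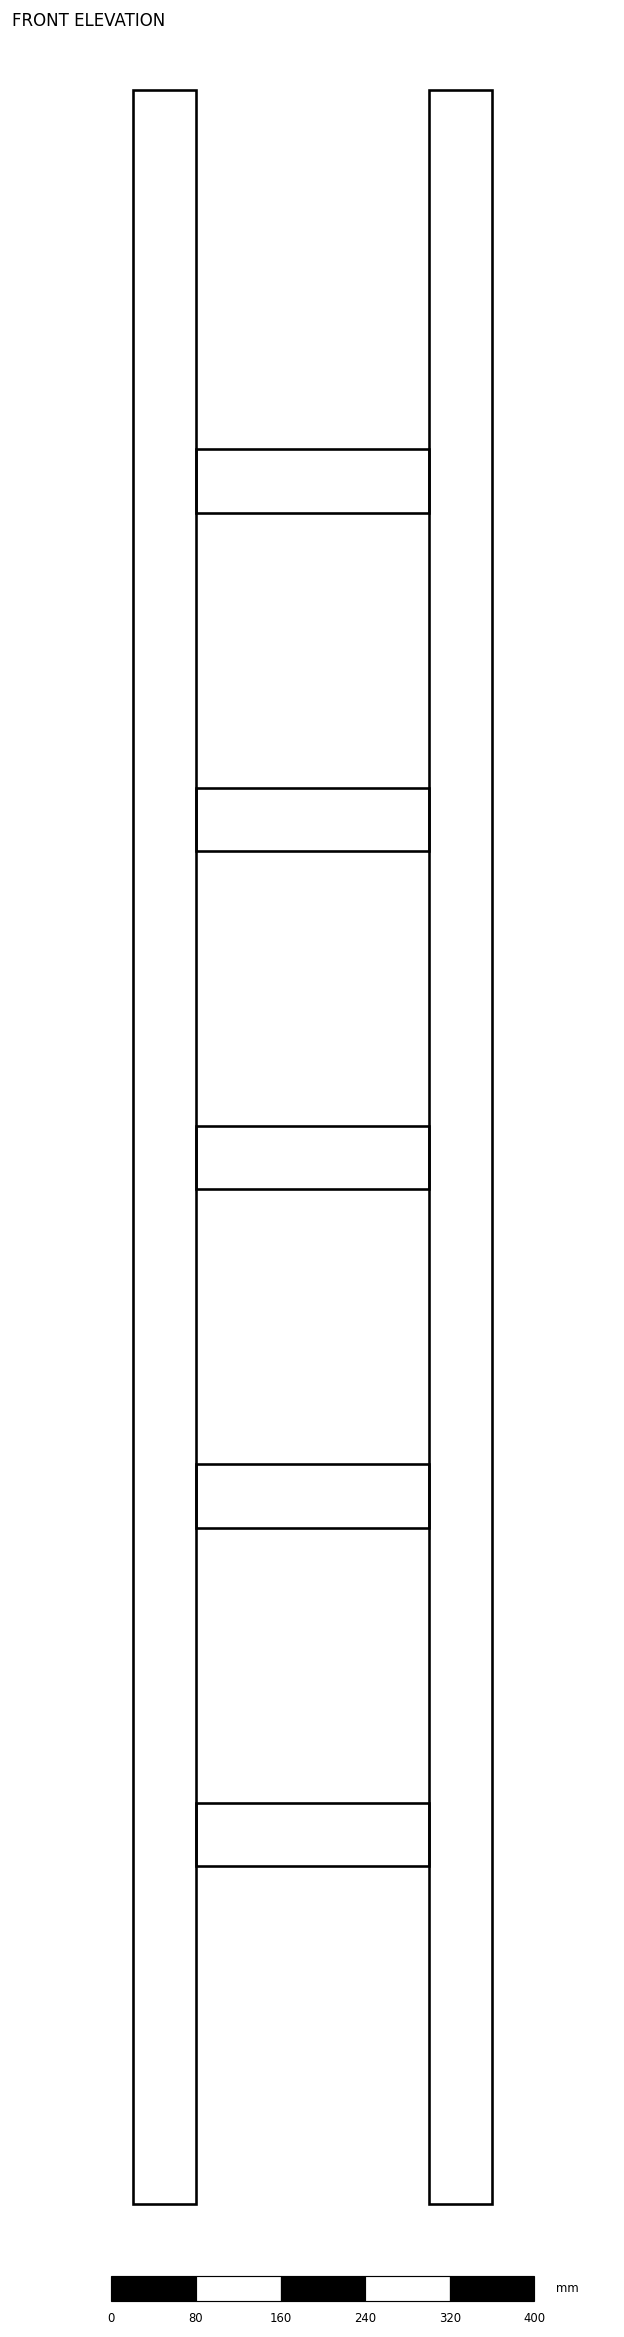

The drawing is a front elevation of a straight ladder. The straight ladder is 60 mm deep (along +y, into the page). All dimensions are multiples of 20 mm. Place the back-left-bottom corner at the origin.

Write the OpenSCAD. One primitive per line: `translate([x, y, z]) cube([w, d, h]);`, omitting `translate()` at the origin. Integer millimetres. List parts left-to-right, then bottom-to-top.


cube([60, 60, 2000]);
translate([60, 0, 320]) cube([220, 60, 60]);
translate([60, 0, 640]) cube([220, 60, 60]);
translate([60, 0, 960]) cube([220, 60, 60]);
translate([60, 0, 1280]) cube([220, 60, 60]);
translate([60, 0, 1600]) cube([220, 60, 60]);
translate([280, 0, 0]) cube([60, 60, 2000]);
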